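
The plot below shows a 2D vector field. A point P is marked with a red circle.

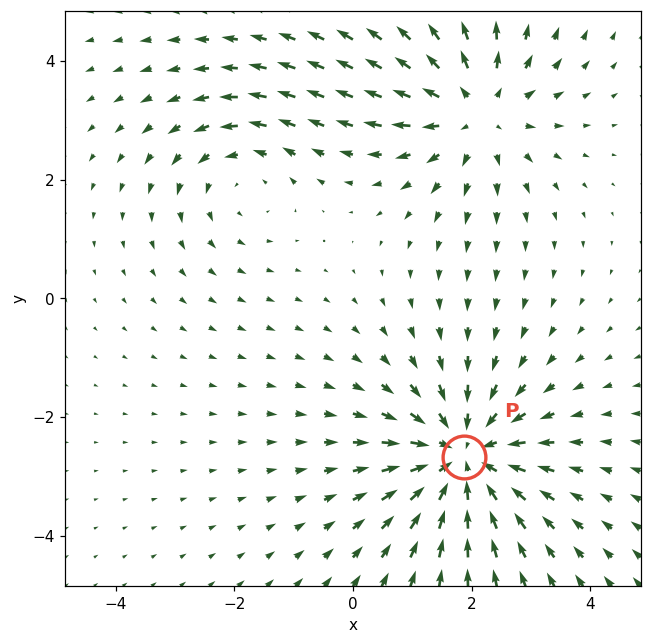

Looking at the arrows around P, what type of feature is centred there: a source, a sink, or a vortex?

At P (1.9, -2.7) the arrows converge inward. Divergence about -4, curl ≈0 — negative divergence with near-zero curl is a sink.

sink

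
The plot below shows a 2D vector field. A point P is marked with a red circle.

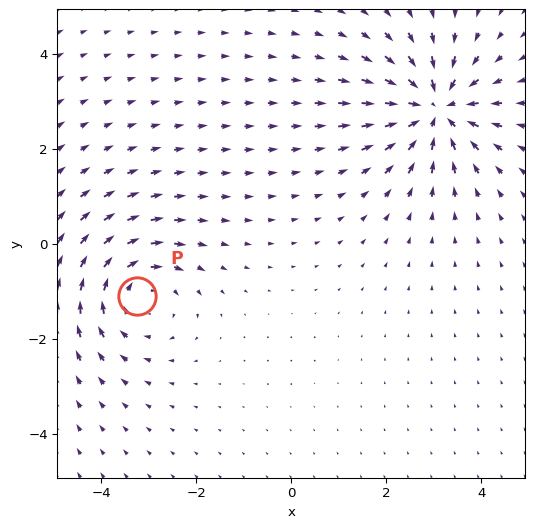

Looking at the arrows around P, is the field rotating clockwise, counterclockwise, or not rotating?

clockwise

Near P at (-3.2, -1.1) the arrows circulate clockwise. The curl (z-component) there is about -3; negative curl means clockwise rotation.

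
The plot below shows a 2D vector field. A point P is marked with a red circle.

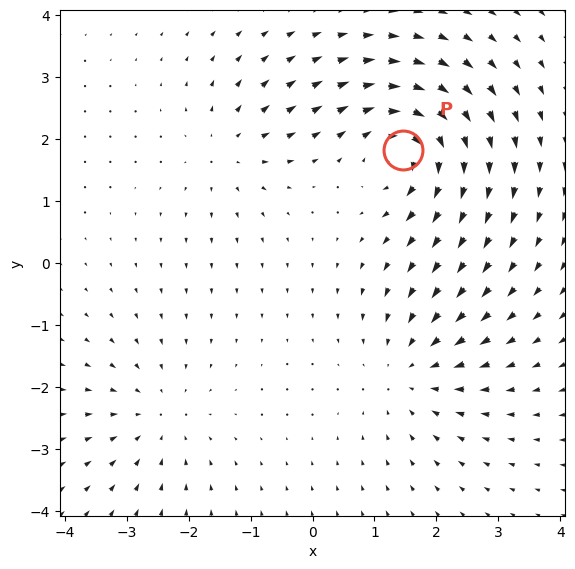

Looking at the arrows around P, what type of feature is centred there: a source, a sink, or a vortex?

At P (1.5, 1.8) the arrows circulate clockwise. Divergence ≈0, curl about -7 — near-zero divergence with nonzero curl is a vortex.

vortex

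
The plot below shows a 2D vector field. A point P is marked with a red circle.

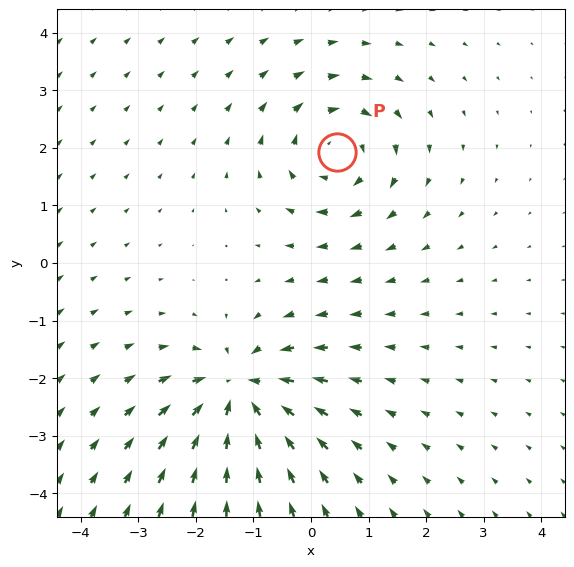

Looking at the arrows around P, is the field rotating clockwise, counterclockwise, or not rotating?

Near P at (0.4, 1.9) the arrows circulate clockwise. The curl (z-component) there is about -4; negative curl means clockwise rotation.

clockwise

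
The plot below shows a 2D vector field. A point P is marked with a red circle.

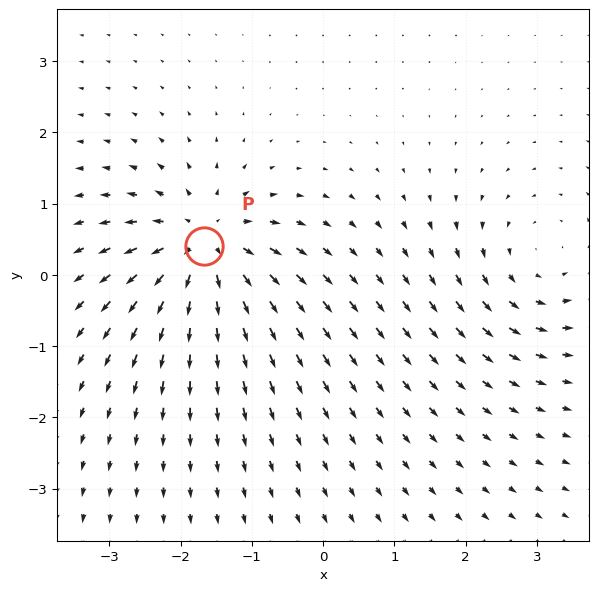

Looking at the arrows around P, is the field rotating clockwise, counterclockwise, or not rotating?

not rotating

Near P at (-1.7, 0.4) the arrows show no circulation. The curl there is ≈0.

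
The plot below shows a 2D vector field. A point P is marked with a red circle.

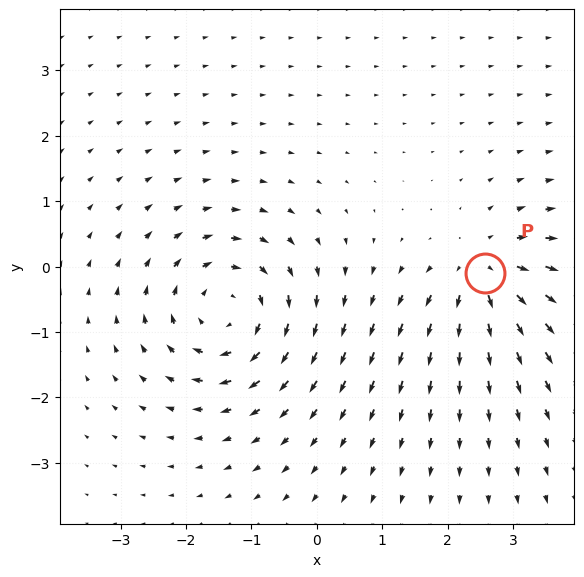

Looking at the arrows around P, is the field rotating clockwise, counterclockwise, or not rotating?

not rotating

Near P at (2.6, -0.1) the arrows show no circulation. The curl there is ≈0.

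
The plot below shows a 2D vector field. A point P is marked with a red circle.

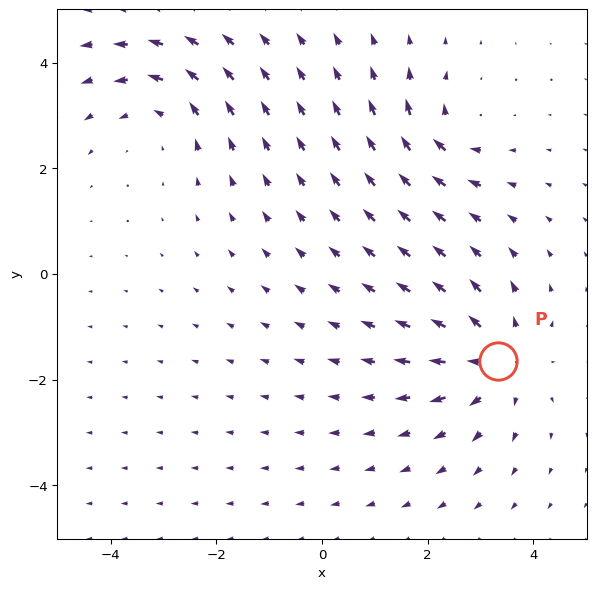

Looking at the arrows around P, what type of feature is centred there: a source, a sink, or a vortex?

At P (3.3, -1.7) the arrows spread outward. Divergence about +4, curl ≈0 — positive divergence with near-zero curl is a source.

source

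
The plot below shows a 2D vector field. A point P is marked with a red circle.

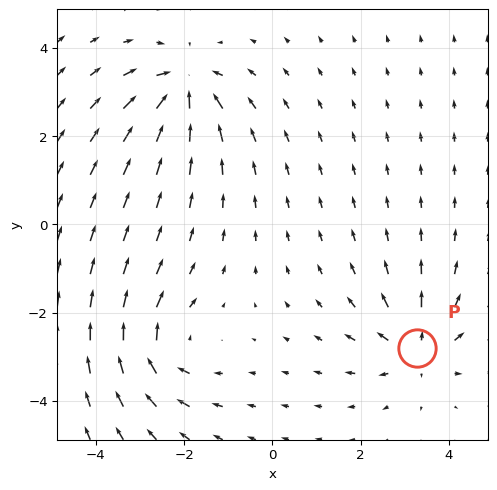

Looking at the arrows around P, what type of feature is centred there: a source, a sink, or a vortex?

source

At P (3.3, -2.8) the arrows spread outward. Divergence about +4, curl ≈0 — positive divergence with near-zero curl is a source.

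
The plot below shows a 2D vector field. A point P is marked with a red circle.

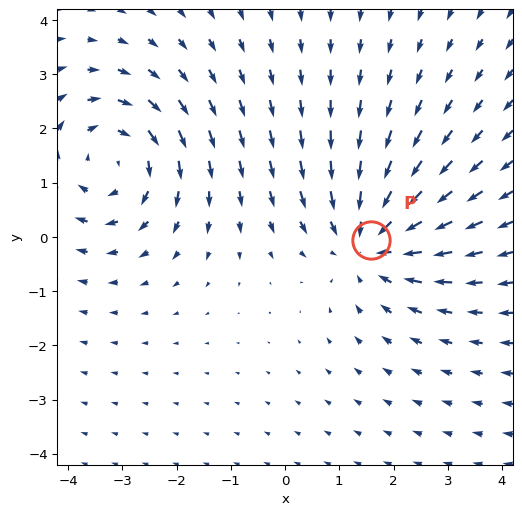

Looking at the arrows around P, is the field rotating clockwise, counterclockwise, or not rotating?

not rotating

Near P at (1.6, -0.1) the arrows show no circulation. The curl there is ≈0.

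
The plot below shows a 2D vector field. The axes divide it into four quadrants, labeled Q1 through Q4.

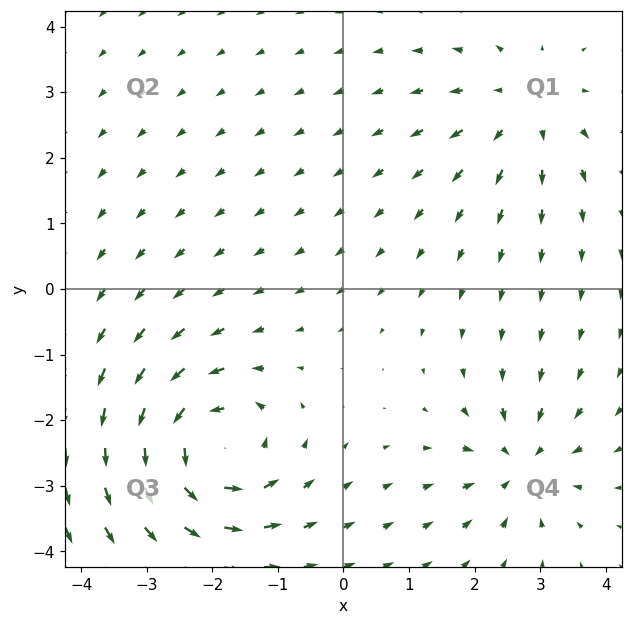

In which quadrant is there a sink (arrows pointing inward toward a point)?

Q4

The sink sits at approximately (2.7, -2.7), which lies in quadrant Q4. The divergence there is about -4, negative as expected for a sink.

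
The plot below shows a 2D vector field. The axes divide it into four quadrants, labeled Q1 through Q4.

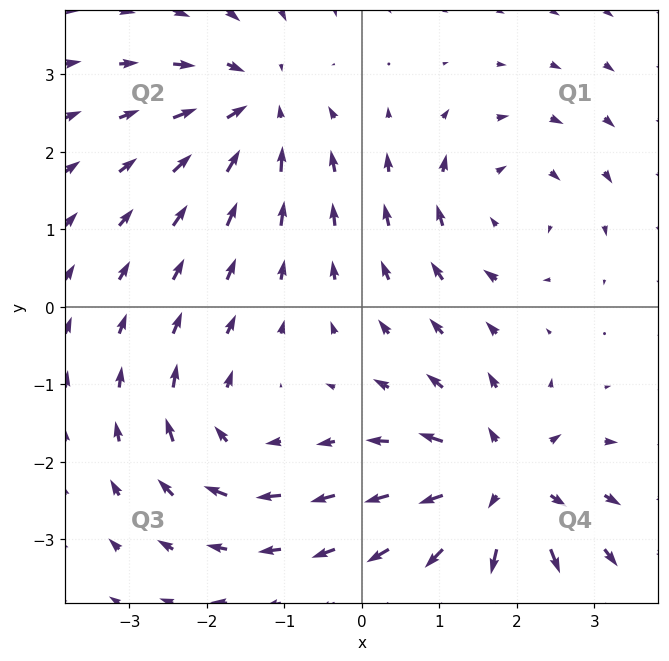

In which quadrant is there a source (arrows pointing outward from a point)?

Q4

The source sits at approximately (1.8, -2.3), which lies in quadrant Q4. The divergence there is about +6, positive as expected for a source.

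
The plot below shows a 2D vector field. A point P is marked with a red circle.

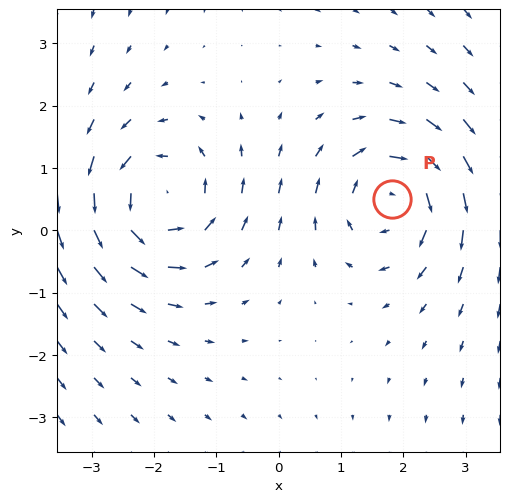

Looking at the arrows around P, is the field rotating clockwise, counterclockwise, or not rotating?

clockwise

Near P at (1.8, 0.5) the arrows circulate clockwise. The curl (z-component) there is about -3; negative curl means clockwise rotation.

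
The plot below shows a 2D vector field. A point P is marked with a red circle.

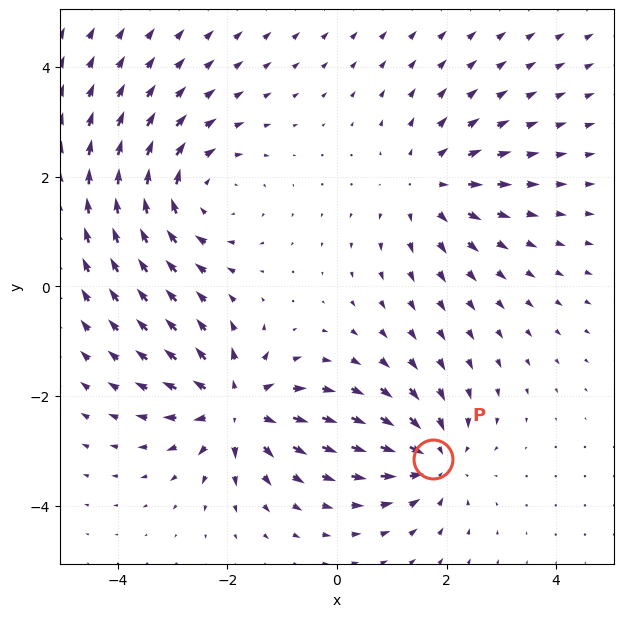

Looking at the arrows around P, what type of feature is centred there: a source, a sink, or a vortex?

sink

At P (1.8, -3.2) the arrows converge inward. Divergence about -5, curl ≈0 — negative divergence with near-zero curl is a sink.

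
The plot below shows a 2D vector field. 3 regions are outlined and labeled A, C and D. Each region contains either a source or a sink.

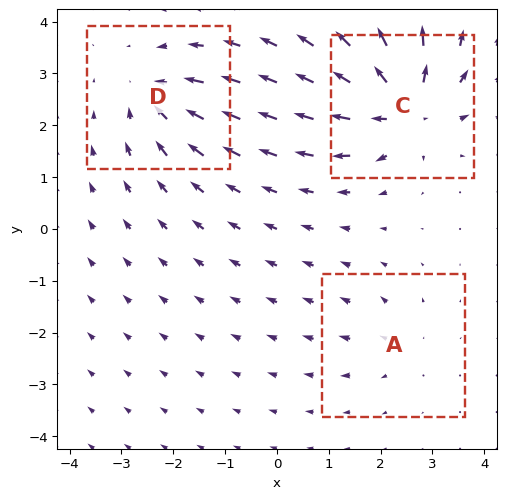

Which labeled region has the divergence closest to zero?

A

Divergence at each region's feature centre — A: about +2, C: about +6, D: about -4. Region A is closest to zero.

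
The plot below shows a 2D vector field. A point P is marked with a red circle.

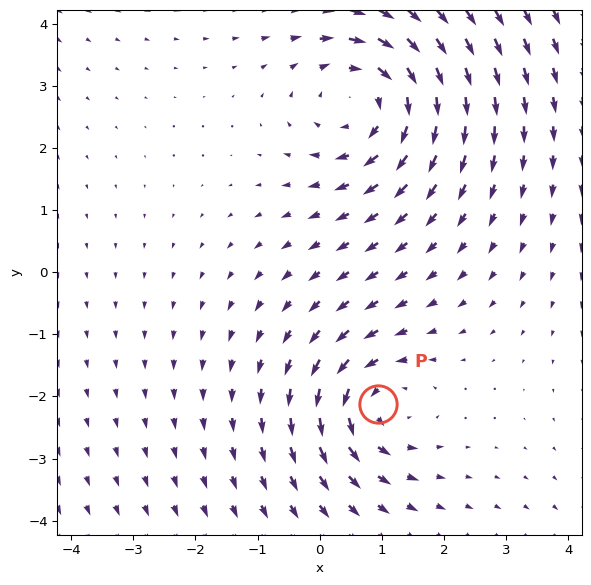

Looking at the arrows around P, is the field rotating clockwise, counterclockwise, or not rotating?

counterclockwise

Near P at (0.9, -2.1) the arrows circulate counterclockwise. The curl (z-component) there is about +4; positive curl means counterclockwise rotation.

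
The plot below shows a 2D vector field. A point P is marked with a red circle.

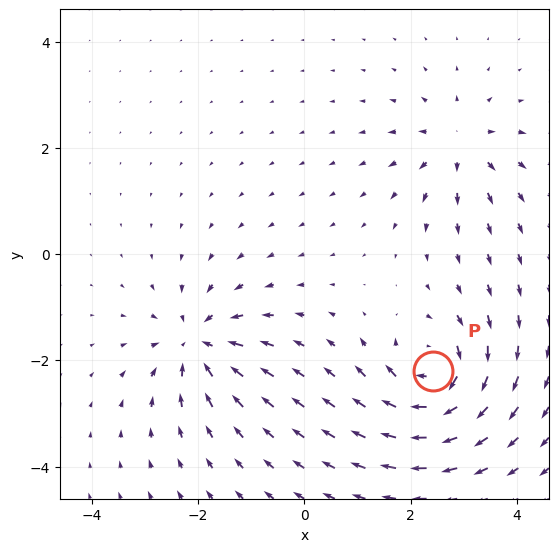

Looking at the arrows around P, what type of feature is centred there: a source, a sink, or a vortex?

At P (2.4, -2.2) the arrows circulate clockwise. Divergence ≈0, curl about -7 — near-zero divergence with nonzero curl is a vortex.

vortex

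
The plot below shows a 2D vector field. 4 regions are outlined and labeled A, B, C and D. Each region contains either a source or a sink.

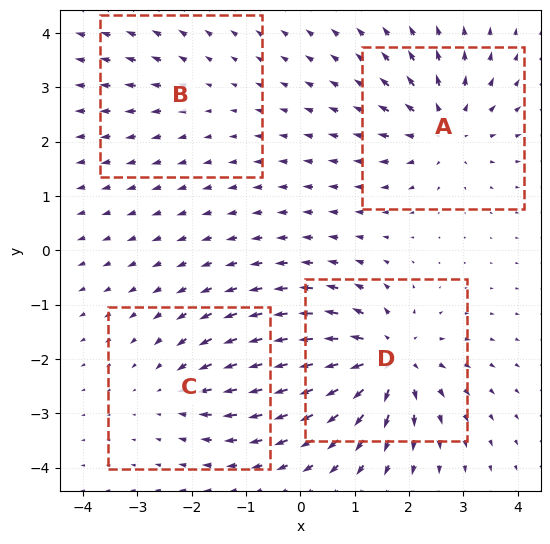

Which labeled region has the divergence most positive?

D

Divergence at each region's feature centre — A: about +6, B: about +2, C: about -4, D: about +8. Region D is most positive.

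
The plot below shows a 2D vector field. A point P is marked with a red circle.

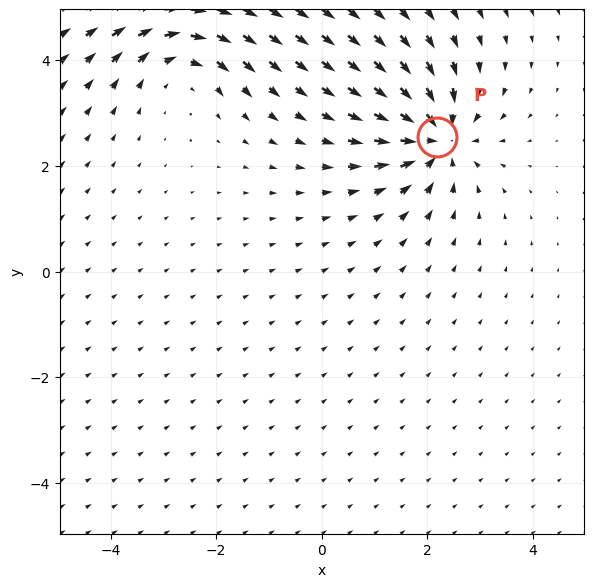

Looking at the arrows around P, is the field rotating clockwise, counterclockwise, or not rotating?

not rotating

Near P at (2.2, 2.5) the arrows show no circulation. The curl there is ≈0.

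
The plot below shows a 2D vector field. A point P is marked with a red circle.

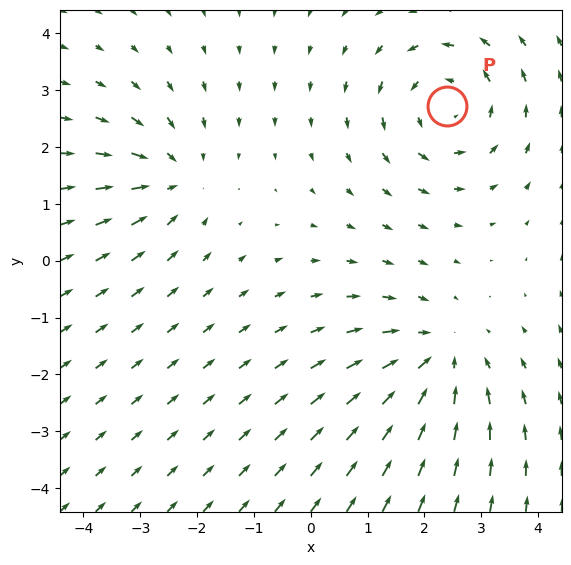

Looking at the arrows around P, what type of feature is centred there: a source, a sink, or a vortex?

vortex

At P (2.4, 2.7) the arrows circulate counterclockwise. Divergence ≈0, curl about +4 — near-zero divergence with nonzero curl is a vortex.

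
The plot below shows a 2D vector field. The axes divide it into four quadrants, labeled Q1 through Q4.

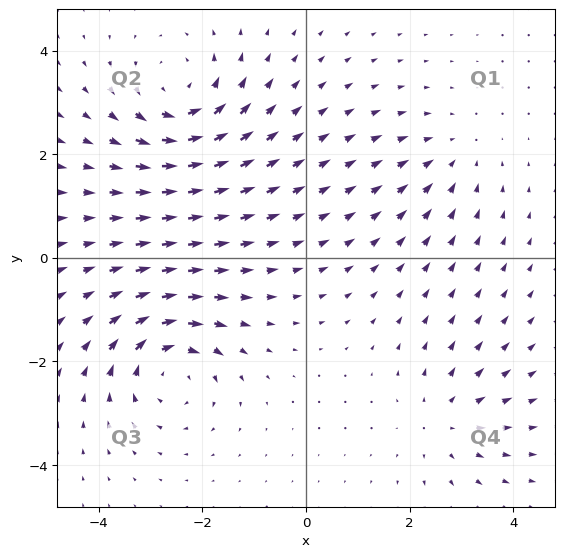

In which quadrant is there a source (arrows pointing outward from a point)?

The source sits at approximately (2.7, -3.1), which lies in quadrant Q4. The divergence there is about +3, positive as expected for a source.

Q4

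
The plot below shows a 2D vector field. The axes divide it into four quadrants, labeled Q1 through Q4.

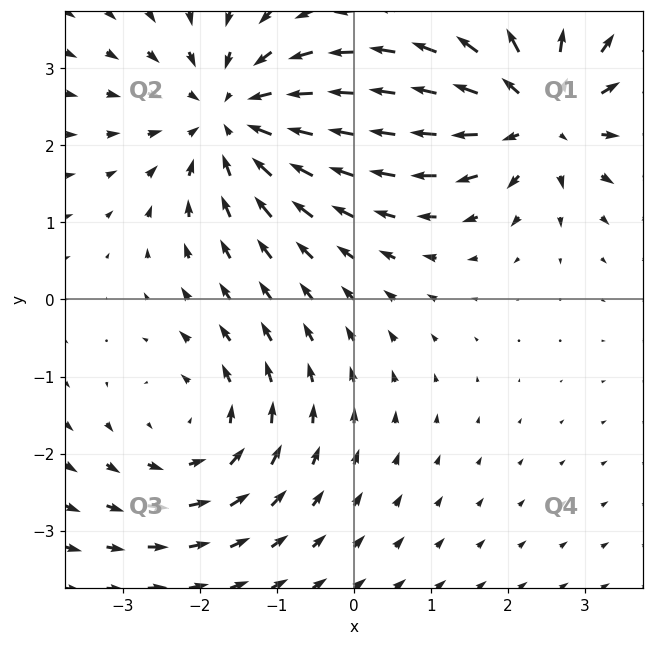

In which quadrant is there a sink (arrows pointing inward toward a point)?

Q2

The sink sits at approximately (-1.6, 2.4), which lies in quadrant Q2. The divergence there is about -3, negative as expected for a sink.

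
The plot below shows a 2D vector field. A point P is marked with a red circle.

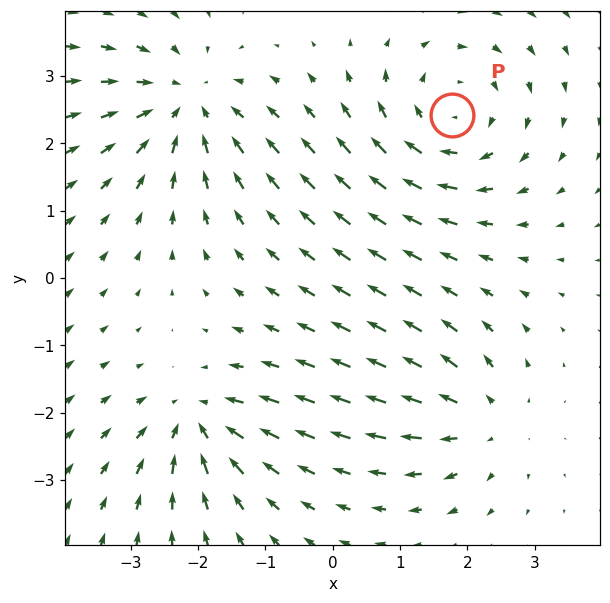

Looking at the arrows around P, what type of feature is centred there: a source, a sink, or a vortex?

vortex

At P (1.8, 2.4) the arrows circulate clockwise. Divergence ≈0, curl about -4 — near-zero divergence with nonzero curl is a vortex.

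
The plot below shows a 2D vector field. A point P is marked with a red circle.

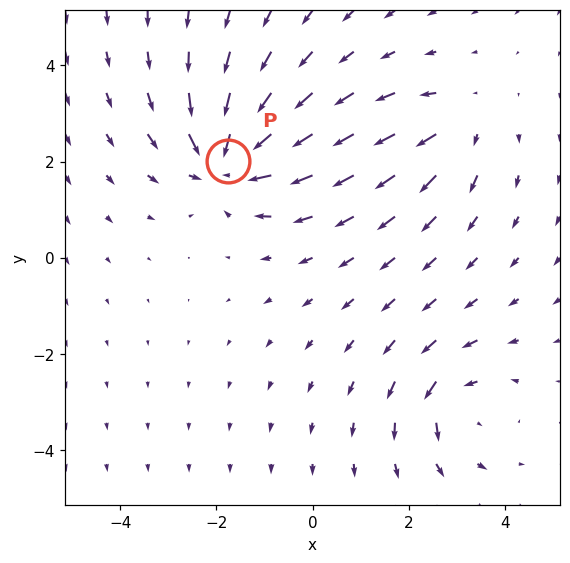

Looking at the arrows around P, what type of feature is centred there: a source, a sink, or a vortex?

sink

At P (-1.8, 2.0) the arrows converge inward. Divergence about -6, curl ≈0 — negative divergence with near-zero curl is a sink.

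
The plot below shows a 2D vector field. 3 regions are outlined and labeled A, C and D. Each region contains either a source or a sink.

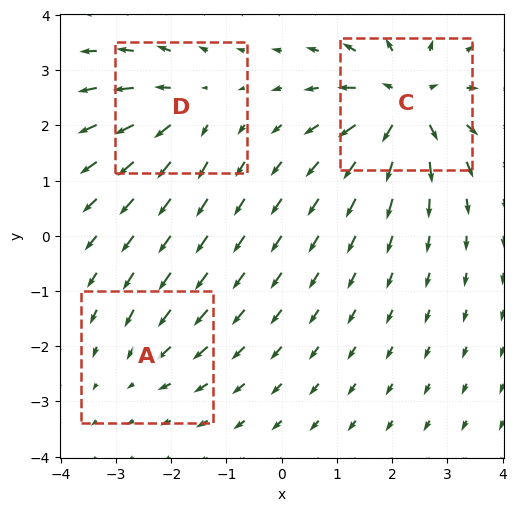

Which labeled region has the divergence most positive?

Divergence at each region's feature centre — A: about -2, C: about +6, D: about +4. Region C is most positive.

C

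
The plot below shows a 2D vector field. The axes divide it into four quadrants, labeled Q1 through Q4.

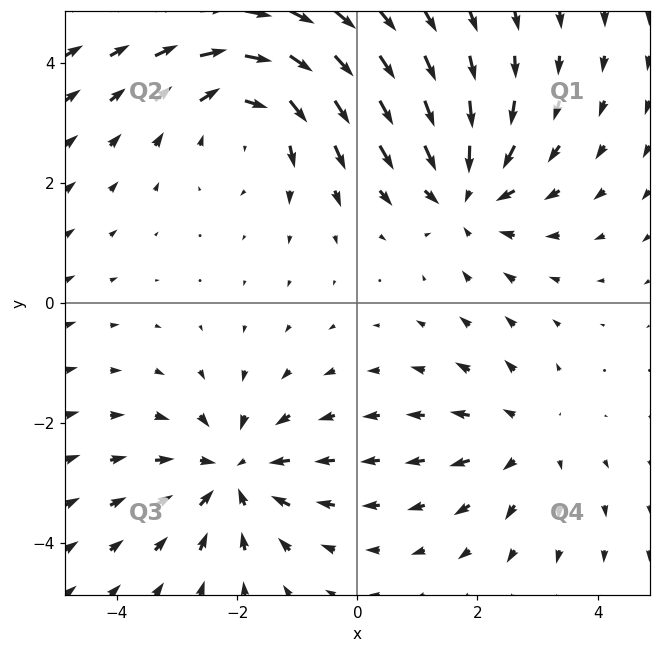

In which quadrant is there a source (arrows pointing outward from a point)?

Q4

The source sits at approximately (2.8, -2.3), which lies in quadrant Q4. The divergence there is about +3, positive as expected for a source.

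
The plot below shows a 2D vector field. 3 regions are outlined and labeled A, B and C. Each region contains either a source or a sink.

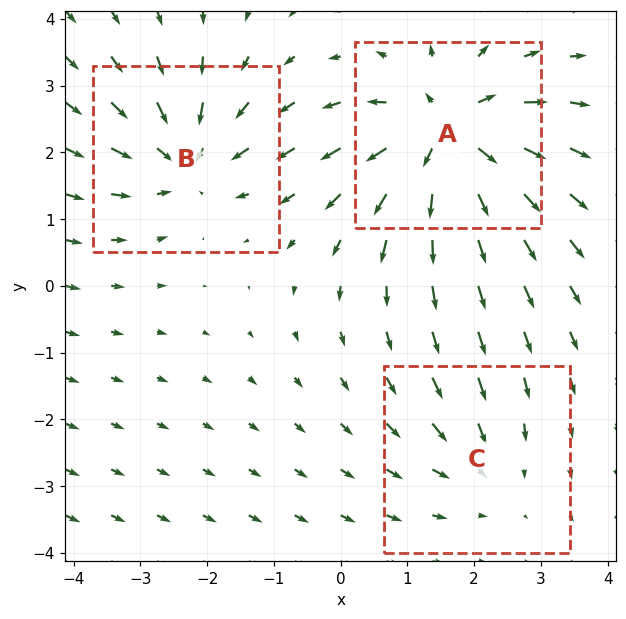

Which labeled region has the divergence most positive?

A

Divergence at each region's feature centre — A: about +6, B: about -4, C: about -2. Region A is most positive.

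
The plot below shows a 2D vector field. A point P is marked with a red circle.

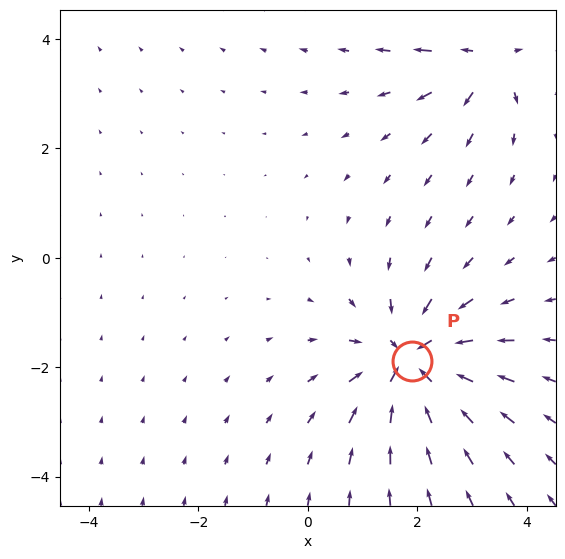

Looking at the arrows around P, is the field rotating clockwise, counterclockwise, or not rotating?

Near P at (1.9, -1.9) the arrows show no circulation. The curl there is ≈0.

not rotating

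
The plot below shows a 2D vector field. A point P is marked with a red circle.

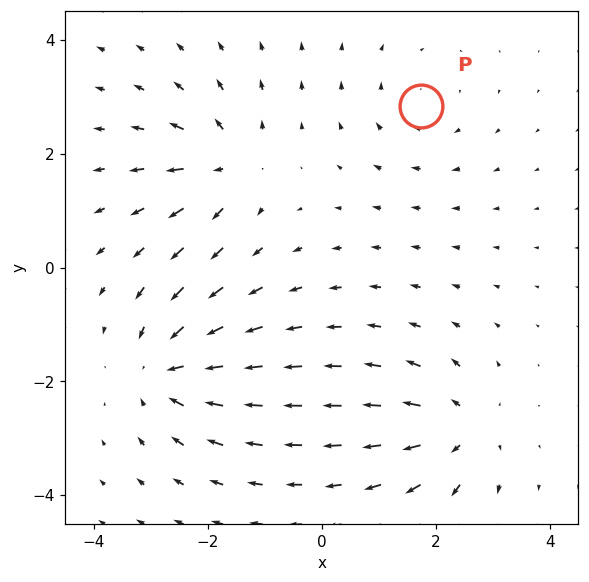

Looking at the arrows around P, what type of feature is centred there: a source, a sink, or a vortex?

vortex

At P (1.7, 2.8) the arrows circulate clockwise. Divergence ≈0, curl about -2 — near-zero divergence with nonzero curl is a vortex.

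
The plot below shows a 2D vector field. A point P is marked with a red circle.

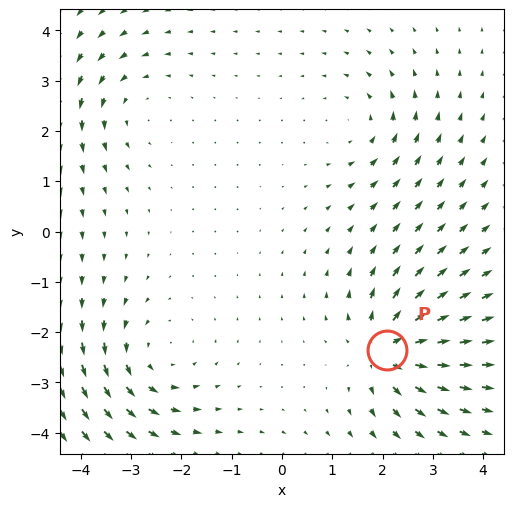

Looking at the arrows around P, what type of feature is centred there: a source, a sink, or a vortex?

source

At P (2.1, -2.4) the arrows spread outward. Divergence about +5, curl ≈0 — positive divergence with near-zero curl is a source.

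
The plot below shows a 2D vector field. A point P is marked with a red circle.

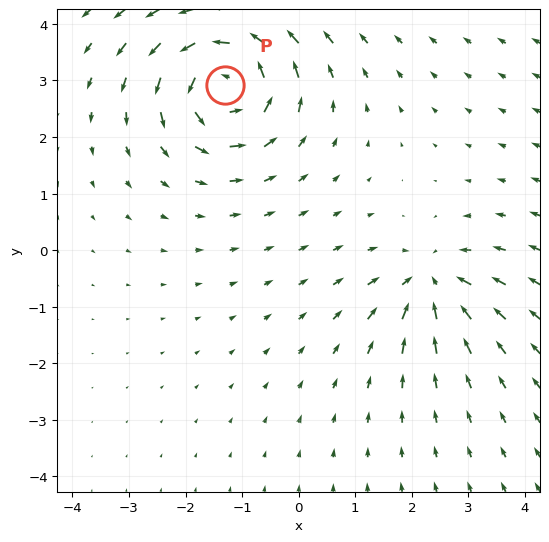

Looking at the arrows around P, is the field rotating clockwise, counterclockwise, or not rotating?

counterclockwise

Near P at (-1.3, 2.9) the arrows circulate counterclockwise. The curl (z-component) there is about +6; positive curl means counterclockwise rotation.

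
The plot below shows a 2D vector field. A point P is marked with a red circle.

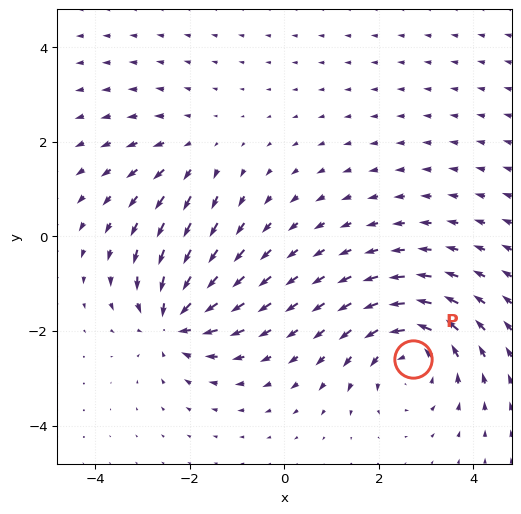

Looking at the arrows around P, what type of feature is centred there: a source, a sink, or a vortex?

vortex

At P (2.7, -2.6) the arrows circulate counterclockwise. Divergence ≈0, curl about +4 — near-zero divergence with nonzero curl is a vortex.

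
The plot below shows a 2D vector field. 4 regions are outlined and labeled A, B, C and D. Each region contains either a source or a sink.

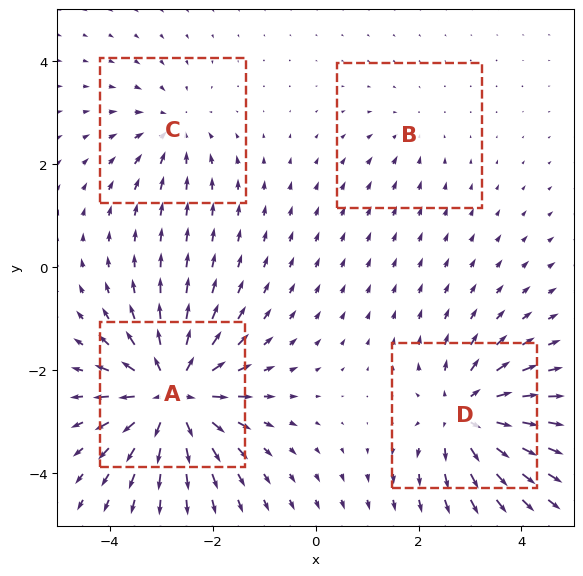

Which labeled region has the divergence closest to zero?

B

Divergence at each region's feature centre — A: about +8, B: about -2, C: about -4, D: about +6. Region B is closest to zero.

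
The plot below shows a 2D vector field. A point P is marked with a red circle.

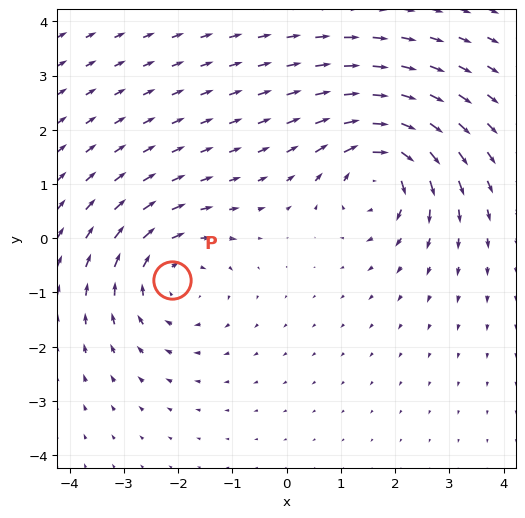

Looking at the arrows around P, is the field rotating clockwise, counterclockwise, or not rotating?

Near P at (-2.1, -0.8) the arrows circulate clockwise. The curl (z-component) there is about -3; negative curl means clockwise rotation.

clockwise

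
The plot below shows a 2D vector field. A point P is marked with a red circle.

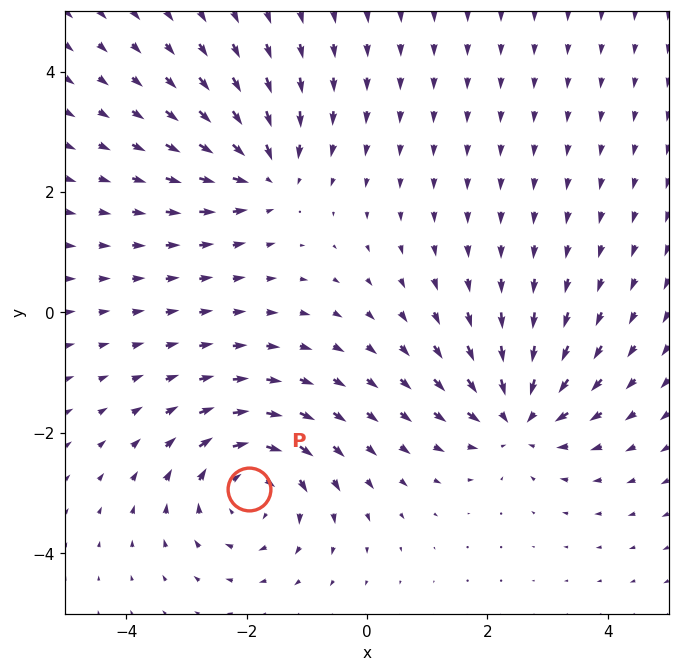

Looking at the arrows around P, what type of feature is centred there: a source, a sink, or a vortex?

vortex

At P (-2.0, -2.9) the arrows circulate clockwise. Divergence ≈0, curl about -5 — near-zero divergence with nonzero curl is a vortex.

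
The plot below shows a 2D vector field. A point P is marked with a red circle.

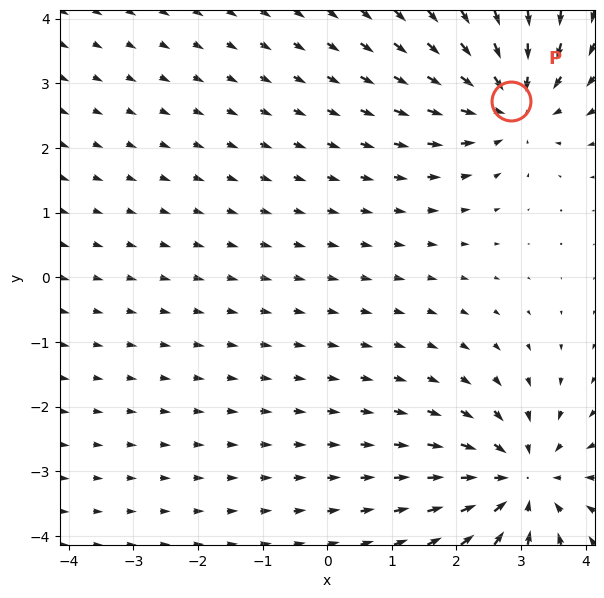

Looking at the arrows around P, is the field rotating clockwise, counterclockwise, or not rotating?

not rotating

Near P at (2.8, 2.7) the arrows show no circulation. The curl there is ≈0.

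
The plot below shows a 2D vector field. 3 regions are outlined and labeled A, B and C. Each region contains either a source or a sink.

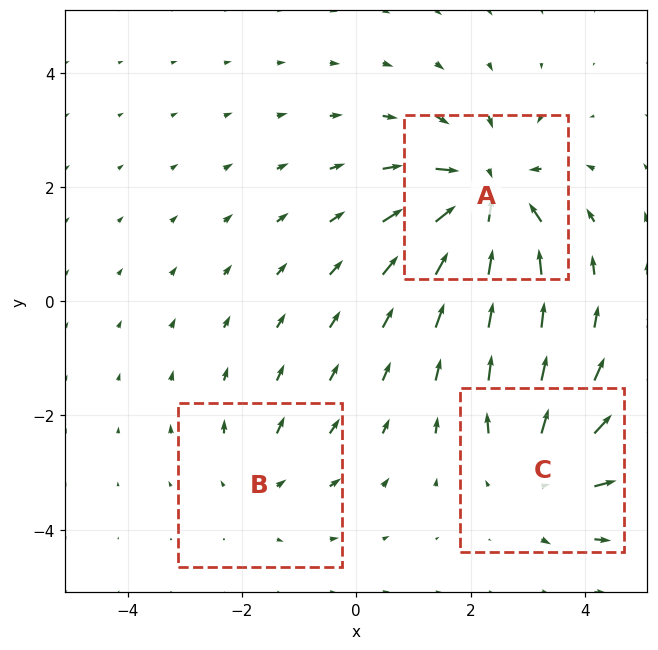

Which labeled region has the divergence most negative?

Divergence at each region's feature centre — A: about -5, B: about +2, C: about +4. Region A is most negative.

A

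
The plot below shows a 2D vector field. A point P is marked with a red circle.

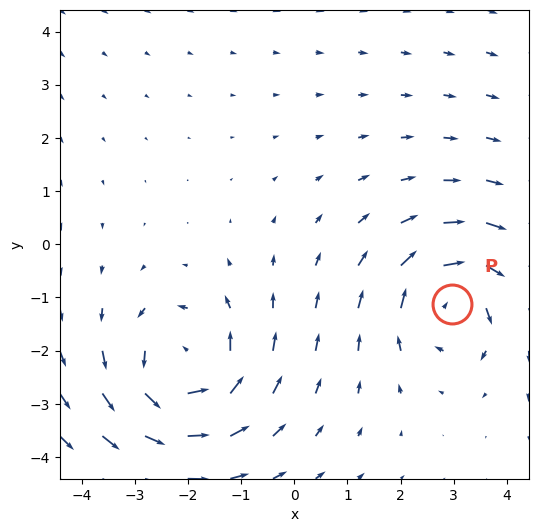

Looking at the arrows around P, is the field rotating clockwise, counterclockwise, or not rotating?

Near P at (3.0, -1.1) the arrows circulate clockwise. The curl (z-component) there is about -4; negative curl means clockwise rotation.

clockwise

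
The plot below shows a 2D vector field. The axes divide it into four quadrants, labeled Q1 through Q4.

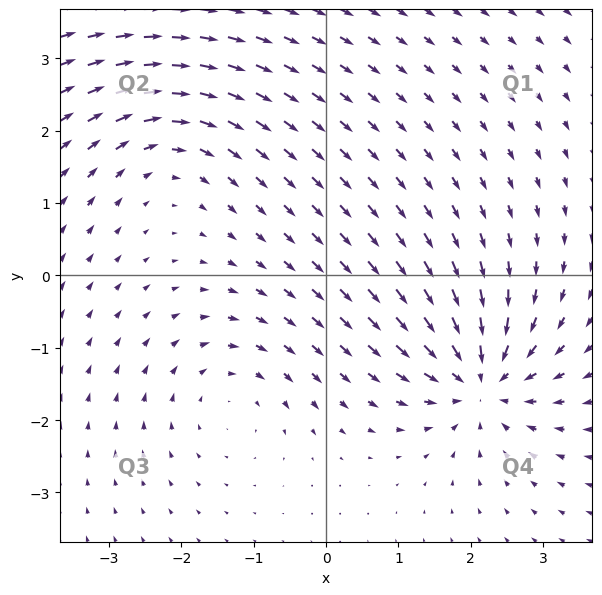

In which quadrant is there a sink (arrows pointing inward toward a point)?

The sink sits at approximately (2.1, -1.5), which lies in quadrant Q4. The divergence there is about -6, negative as expected for a sink.

Q4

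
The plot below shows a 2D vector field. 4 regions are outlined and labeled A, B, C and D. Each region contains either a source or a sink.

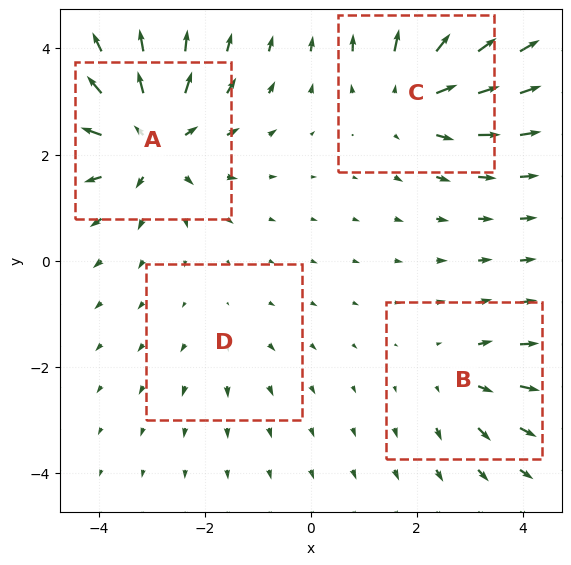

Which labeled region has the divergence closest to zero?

Divergence at each region's feature centre — A: about +7, B: about +3, C: about +5, D: about +2. Region D is closest to zero.

D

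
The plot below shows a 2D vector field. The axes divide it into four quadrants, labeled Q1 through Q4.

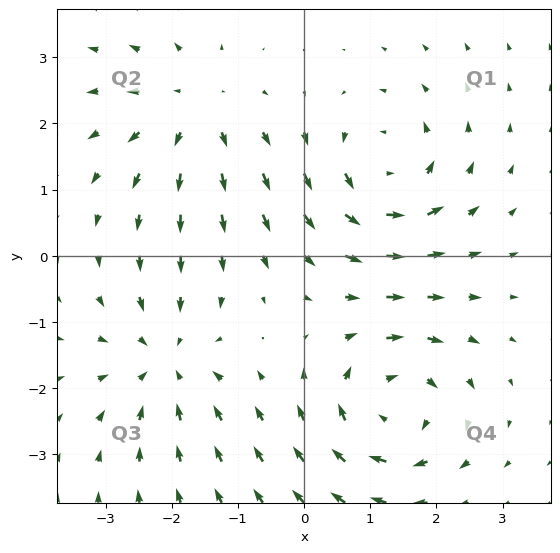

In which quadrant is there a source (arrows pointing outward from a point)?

Q2

The source sits at approximately (-1.7, 2.2), which lies in quadrant Q2. The divergence there is about +4, positive as expected for a source.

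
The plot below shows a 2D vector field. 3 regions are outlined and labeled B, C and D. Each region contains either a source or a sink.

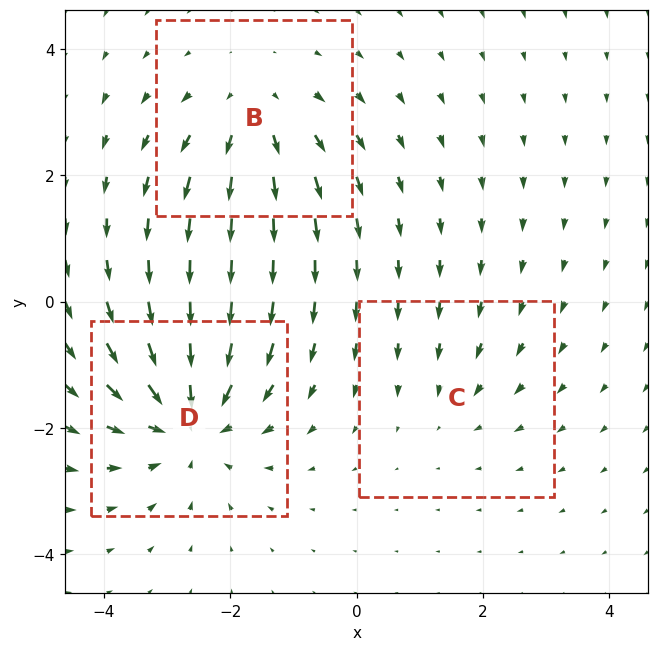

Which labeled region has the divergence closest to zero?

Divergence at each region's feature centre — B: about +3, C: about -2, D: about -4. Region C is closest to zero.

C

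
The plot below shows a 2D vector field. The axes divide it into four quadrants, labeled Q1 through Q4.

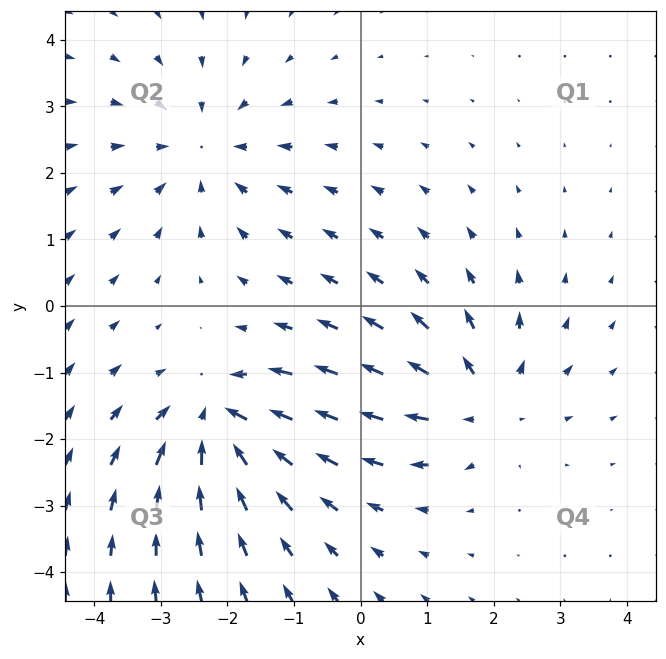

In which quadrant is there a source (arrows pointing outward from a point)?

Q4

The source sits at approximately (1.8, -1.4), which lies in quadrant Q4. The divergence there is about +4, positive as expected for a source.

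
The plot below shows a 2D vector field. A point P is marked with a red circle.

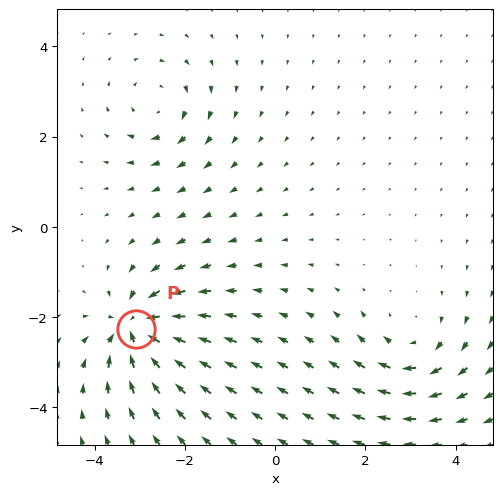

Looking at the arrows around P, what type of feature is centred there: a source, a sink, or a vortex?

At P (-3.1, -2.3) the arrows converge inward. Divergence about -7, curl ≈0 — negative divergence with near-zero curl is a sink.

sink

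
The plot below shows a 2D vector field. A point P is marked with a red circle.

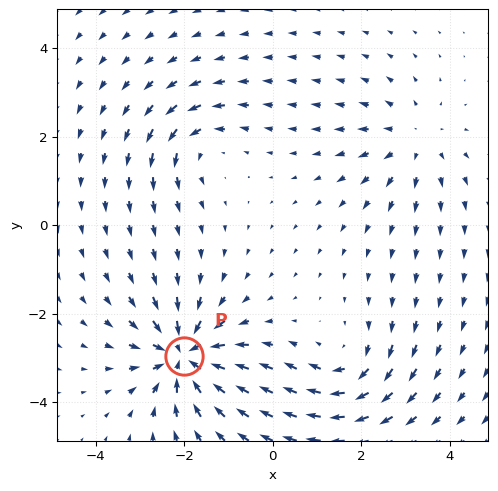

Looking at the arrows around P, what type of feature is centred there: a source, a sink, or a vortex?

At P (-2.0, -3.0) the arrows converge inward. Divergence about -7, curl ≈0 — negative divergence with near-zero curl is a sink.

sink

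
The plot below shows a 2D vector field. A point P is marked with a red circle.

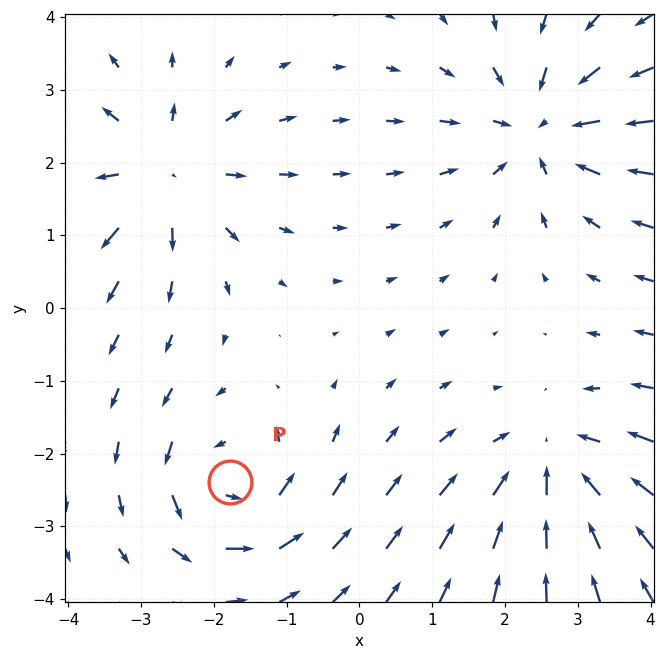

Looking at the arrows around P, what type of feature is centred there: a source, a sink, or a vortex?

vortex

At P (-1.8, -2.4) the arrows circulate counterclockwise. Divergence ≈0, curl about +5 — near-zero divergence with nonzero curl is a vortex.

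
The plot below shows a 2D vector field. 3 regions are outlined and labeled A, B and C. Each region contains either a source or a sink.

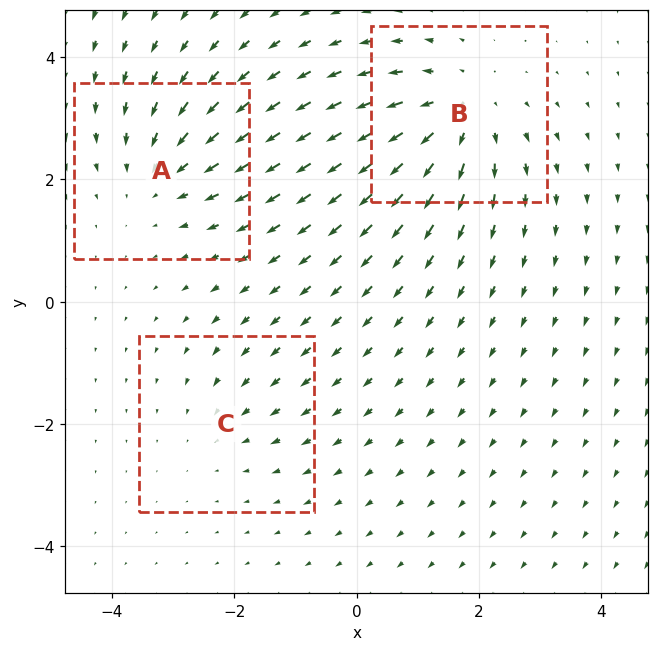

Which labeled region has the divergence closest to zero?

C

Divergence at each region's feature centre — A: about -3, B: about +4, C: about -2. Region C is closest to zero.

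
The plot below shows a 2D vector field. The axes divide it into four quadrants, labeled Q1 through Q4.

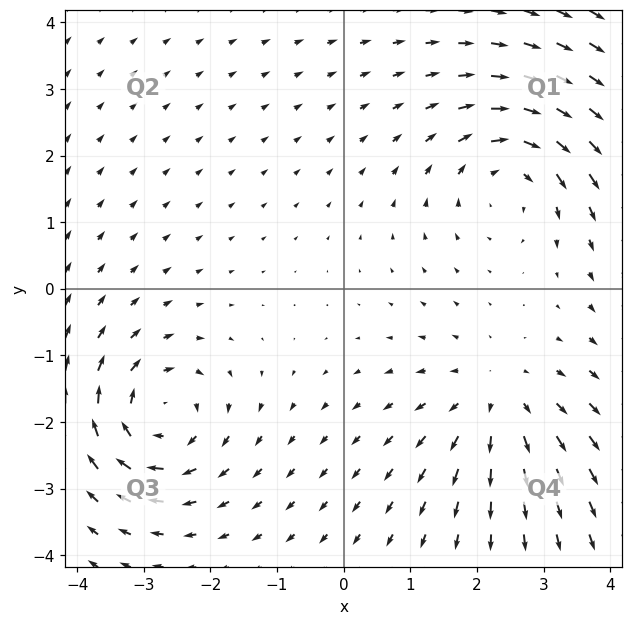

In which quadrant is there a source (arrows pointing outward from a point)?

The source sits at approximately (2.3, -1.7), which lies in quadrant Q4. The divergence there is about +3, positive as expected for a source.

Q4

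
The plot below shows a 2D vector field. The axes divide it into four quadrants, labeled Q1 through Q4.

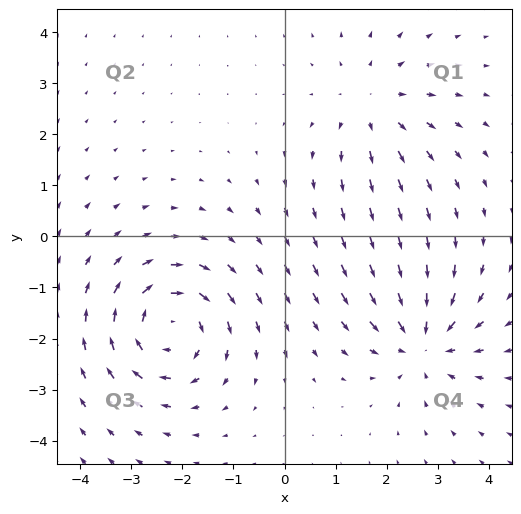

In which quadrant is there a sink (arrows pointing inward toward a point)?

Q4

The sink sits at approximately (2.7, -2.1), which lies in quadrant Q4. The divergence there is about -4, negative as expected for a sink.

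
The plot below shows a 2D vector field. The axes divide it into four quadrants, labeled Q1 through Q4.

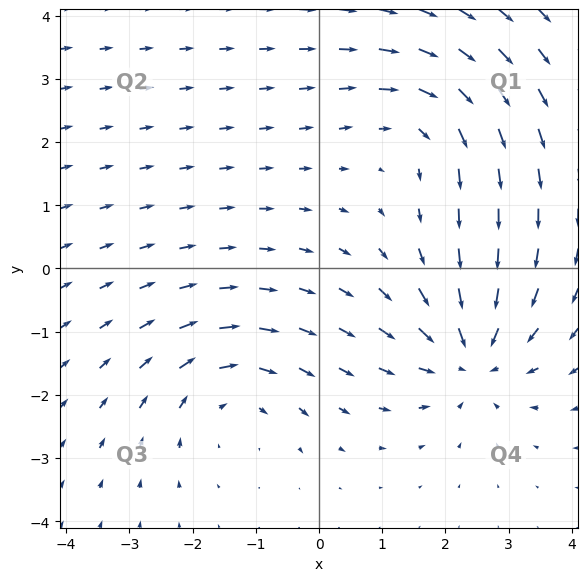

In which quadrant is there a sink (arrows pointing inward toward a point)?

Q4

The sink sits at approximately (2.4, -1.4), which lies in quadrant Q4. The divergence there is about -5, negative as expected for a sink.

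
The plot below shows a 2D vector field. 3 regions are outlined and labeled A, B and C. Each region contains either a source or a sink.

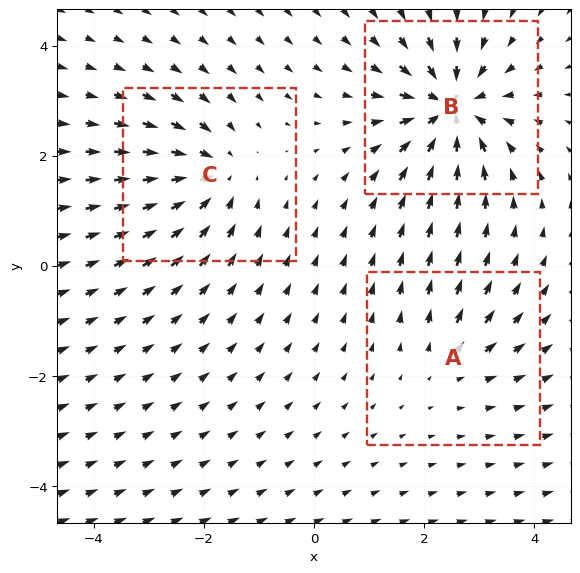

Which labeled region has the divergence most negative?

Divergence at each region's feature centre — A: about +2, B: about -6, C: about -4. Region B is most negative.

B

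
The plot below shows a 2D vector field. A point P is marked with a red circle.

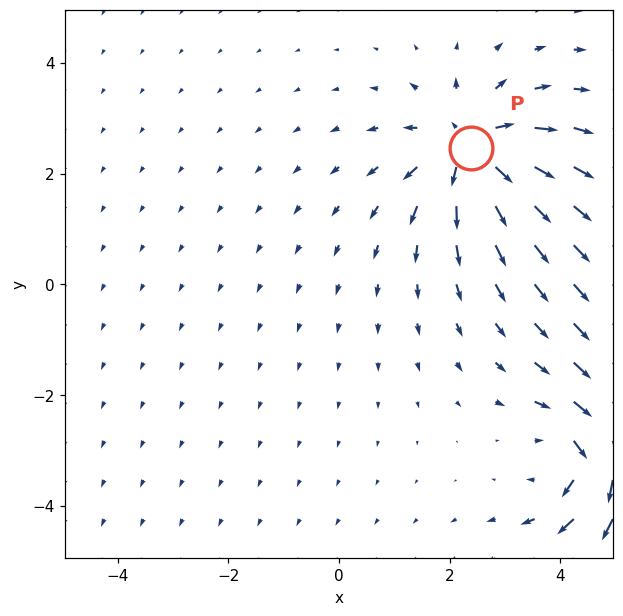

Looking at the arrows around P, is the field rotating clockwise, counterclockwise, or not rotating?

Near P at (2.4, 2.5) the arrows show no circulation. The curl there is ≈0.

not rotating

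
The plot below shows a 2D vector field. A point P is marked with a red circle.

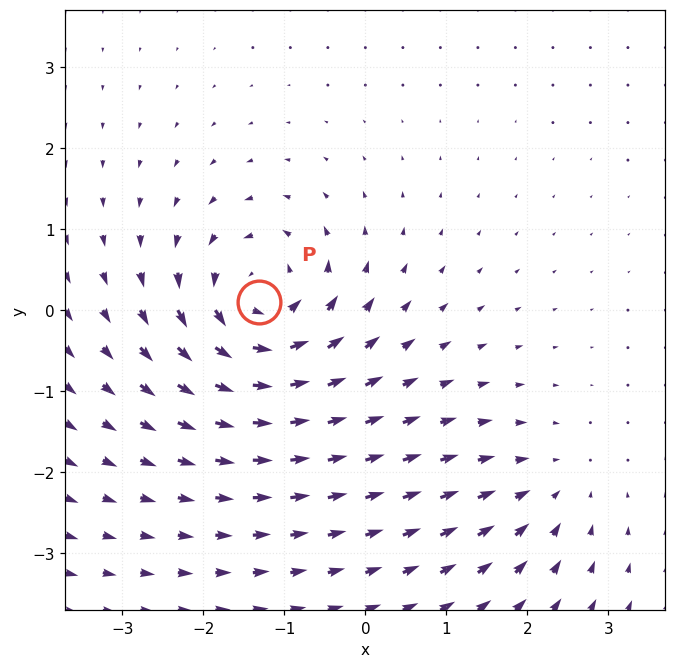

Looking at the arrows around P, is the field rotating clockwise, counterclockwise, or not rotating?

counterclockwise

Near P at (-1.3, 0.1) the arrows circulate counterclockwise. The curl (z-component) there is about +6; positive curl means counterclockwise rotation.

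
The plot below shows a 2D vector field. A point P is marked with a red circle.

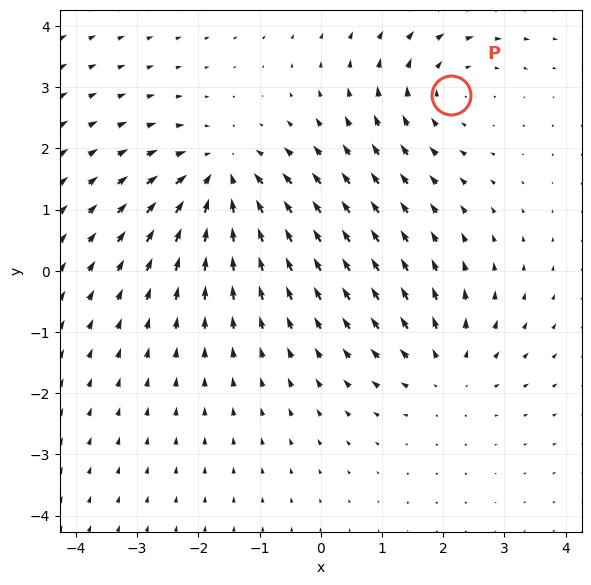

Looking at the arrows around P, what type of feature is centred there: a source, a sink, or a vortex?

vortex

At P (2.1, 2.9) the arrows circulate clockwise. Divergence ≈0, curl about -3 — near-zero divergence with nonzero curl is a vortex.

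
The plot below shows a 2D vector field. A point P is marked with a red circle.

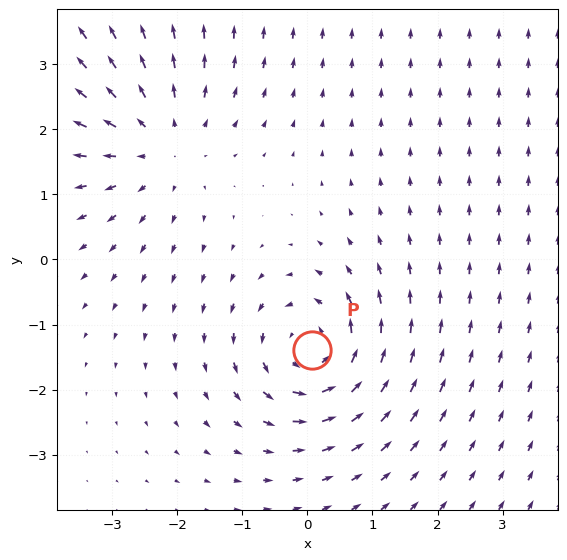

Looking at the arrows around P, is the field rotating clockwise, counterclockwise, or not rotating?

counterclockwise

Near P at (0.1, -1.4) the arrows circulate counterclockwise. The curl (z-component) there is about +3; positive curl means counterclockwise rotation.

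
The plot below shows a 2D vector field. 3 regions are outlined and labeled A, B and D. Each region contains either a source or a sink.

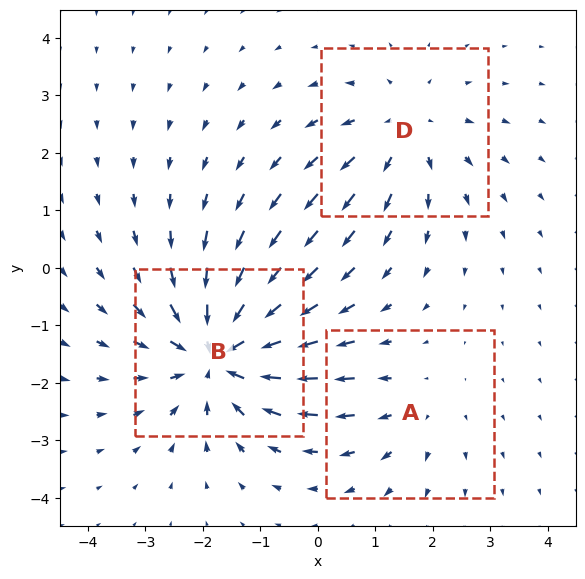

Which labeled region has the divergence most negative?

Divergence at each region's feature centre — A: about +2, B: about -5, D: about +3. Region B is most negative.

B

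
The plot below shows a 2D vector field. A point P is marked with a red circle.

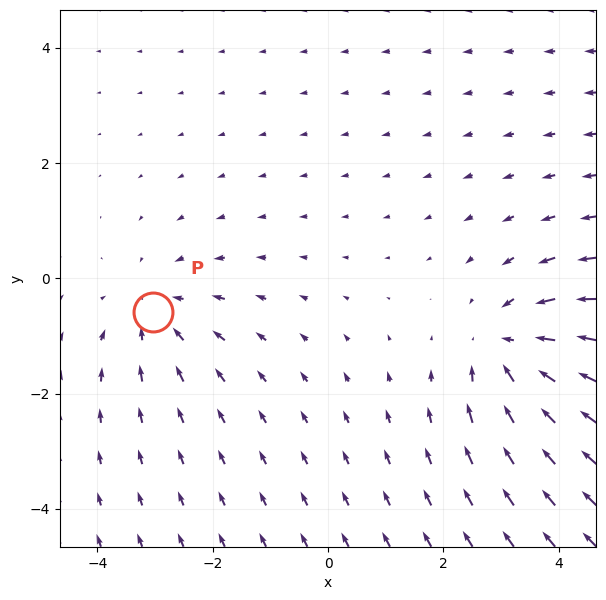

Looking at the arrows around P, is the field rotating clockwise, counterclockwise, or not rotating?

not rotating

Near P at (-3.0, -0.6) the arrows show no circulation. The curl there is ≈0.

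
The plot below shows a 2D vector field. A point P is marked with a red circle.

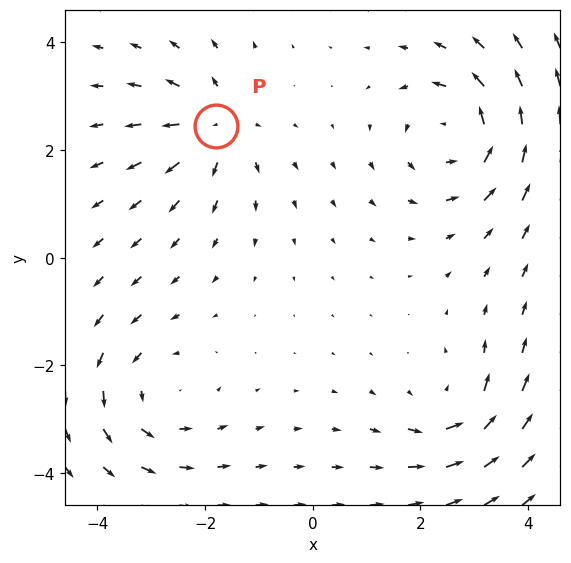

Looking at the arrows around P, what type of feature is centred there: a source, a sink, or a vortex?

At P (-1.8, 2.4) the arrows spread outward. Divergence about +4, curl ≈0 — positive divergence with near-zero curl is a source.

source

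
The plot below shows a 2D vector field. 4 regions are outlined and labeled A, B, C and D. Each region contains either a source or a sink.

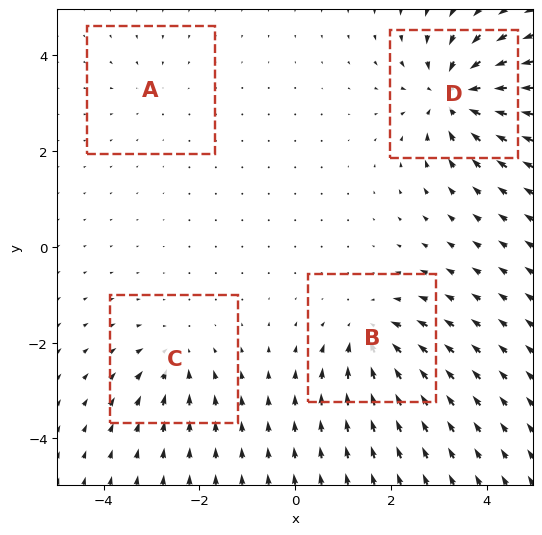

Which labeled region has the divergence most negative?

D

Divergence at each region's feature centre — A: about -2, B: about -6, C: about -4, D: about -8. Region D is most negative.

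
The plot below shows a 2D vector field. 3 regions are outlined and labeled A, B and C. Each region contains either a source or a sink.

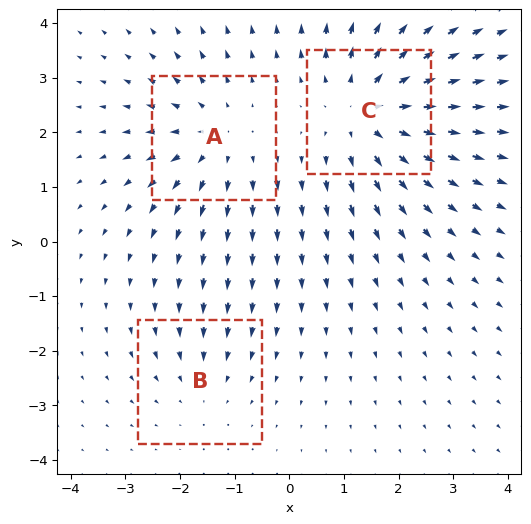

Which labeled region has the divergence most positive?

C

Divergence at each region's feature centre — A: about +3, B: about -2, C: about +4. Region C is most positive.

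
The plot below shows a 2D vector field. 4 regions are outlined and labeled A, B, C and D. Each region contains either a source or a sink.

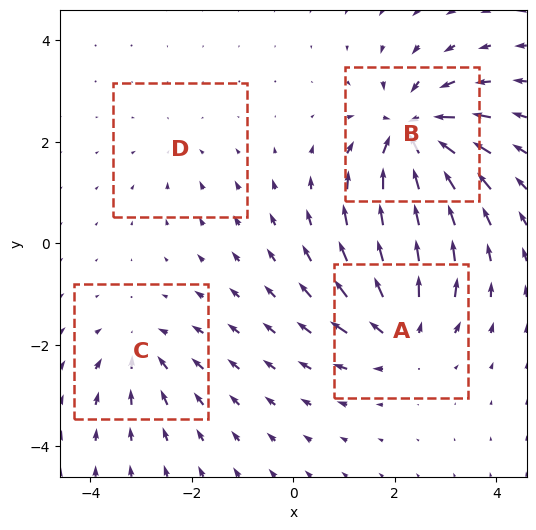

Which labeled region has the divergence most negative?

Divergence at each region's feature centre — A: about +6, B: about -8, C: about -4, D: about -2. Region B is most negative.

B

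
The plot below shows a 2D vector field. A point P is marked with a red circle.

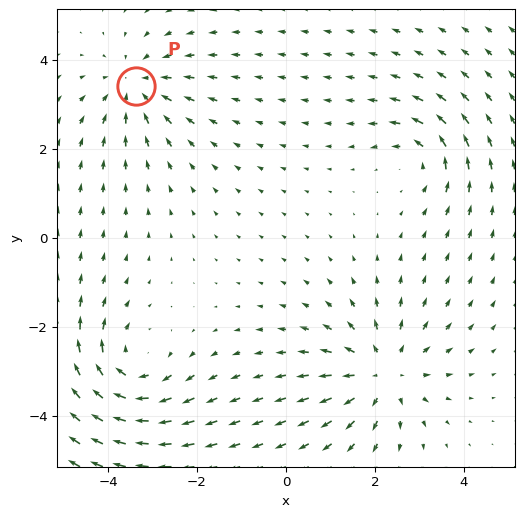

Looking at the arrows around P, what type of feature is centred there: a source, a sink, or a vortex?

sink

At P (-3.4, 3.4) the arrows converge inward. Divergence about -4, curl ≈0 — negative divergence with near-zero curl is a sink.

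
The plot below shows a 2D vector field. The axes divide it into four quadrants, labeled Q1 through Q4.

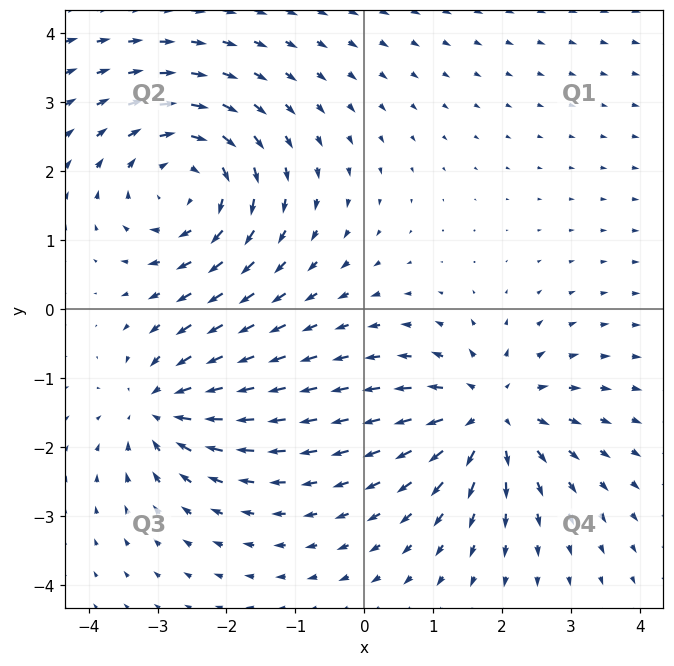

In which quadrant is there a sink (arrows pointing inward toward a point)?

Q3

The sink sits at approximately (-2.9, -1.4), which lies in quadrant Q3. The divergence there is about -4, negative as expected for a sink.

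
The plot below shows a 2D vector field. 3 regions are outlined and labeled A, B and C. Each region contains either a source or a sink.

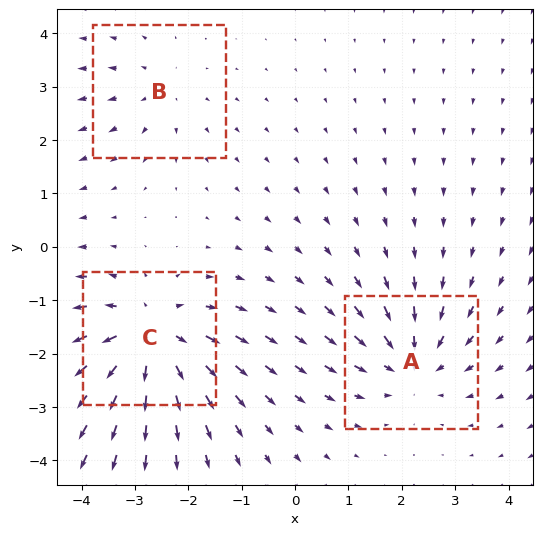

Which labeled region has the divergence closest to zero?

Divergence at each region's feature centre — A: about -4, B: about +2, C: about +5. Region B is closest to zero.

B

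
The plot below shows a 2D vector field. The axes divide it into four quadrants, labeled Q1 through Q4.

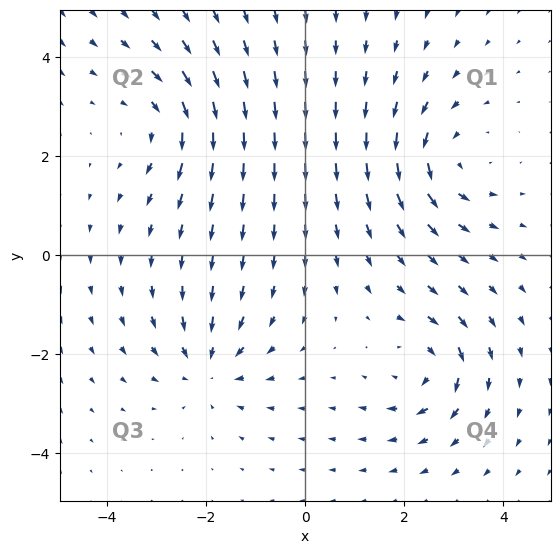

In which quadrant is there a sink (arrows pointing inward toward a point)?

The sink sits at approximately (-2.0, -2.2), which lies in quadrant Q3. The divergence there is about -5, negative as expected for a sink.

Q3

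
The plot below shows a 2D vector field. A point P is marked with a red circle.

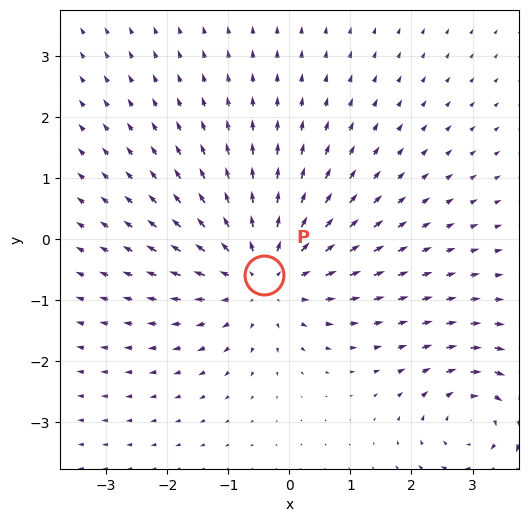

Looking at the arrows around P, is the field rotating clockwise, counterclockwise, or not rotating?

Near P at (-0.4, -0.6) the arrows show no circulation. The curl there is ≈0.

not rotating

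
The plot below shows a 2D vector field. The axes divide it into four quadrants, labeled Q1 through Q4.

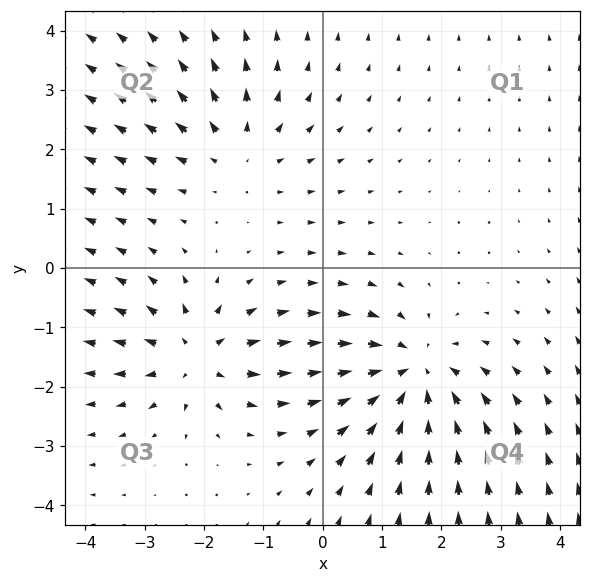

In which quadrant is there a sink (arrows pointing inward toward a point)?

The sink sits at approximately (1.5, -1.8), which lies in quadrant Q4. The divergence there is about -4, negative as expected for a sink.

Q4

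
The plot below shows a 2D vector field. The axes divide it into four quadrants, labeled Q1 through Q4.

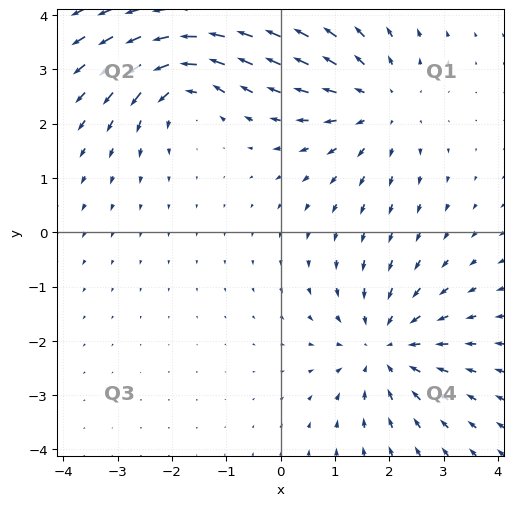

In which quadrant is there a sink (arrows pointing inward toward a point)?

Q4

The sink sits at approximately (1.9, -2.1), which lies in quadrant Q4. The divergence there is about -4, negative as expected for a sink.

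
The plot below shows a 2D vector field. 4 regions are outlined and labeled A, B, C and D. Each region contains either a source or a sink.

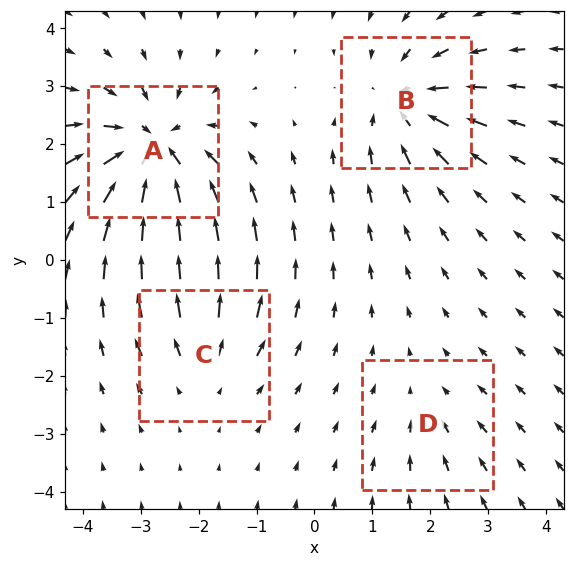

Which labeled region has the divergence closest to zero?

Divergence at each region's feature centre — A: about -8, B: about -6, C: about +4, D: about -2. Region D is closest to zero.

D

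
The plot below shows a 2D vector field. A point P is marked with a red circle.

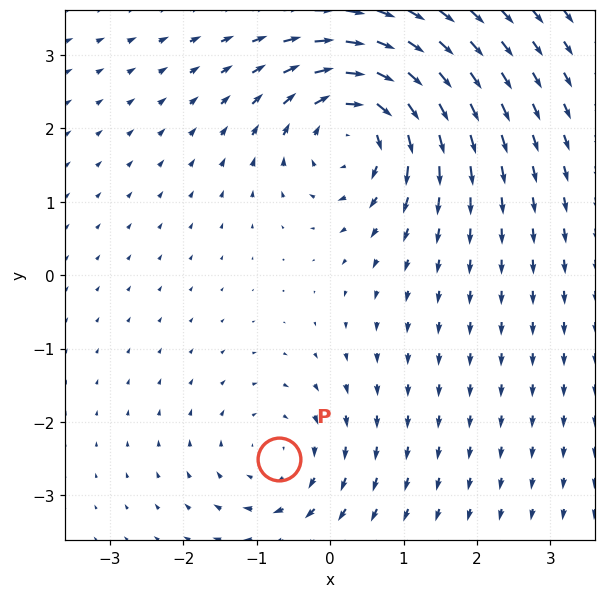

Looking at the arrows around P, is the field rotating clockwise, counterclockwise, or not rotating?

clockwise

Near P at (-0.7, -2.5) the arrows circulate clockwise. The curl (z-component) there is about -3; negative curl means clockwise rotation.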